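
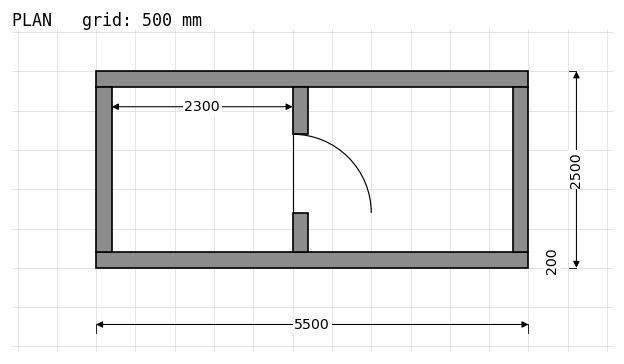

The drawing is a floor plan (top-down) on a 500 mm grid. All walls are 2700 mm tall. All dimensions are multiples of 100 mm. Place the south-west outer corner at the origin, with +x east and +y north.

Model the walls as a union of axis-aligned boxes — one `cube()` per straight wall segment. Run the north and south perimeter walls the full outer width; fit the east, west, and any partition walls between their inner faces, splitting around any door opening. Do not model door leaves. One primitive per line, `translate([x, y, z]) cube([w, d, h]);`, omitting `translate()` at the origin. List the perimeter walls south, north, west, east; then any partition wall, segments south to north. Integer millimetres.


cube([5500, 200, 2700]);
translate([0, 2300, 0]) cube([5500, 200, 2700]);
translate([0, 200, 0]) cube([200, 2100, 2700]);
translate([5300, 200, 0]) cube([200, 2100, 2700]);
translate([2500, 200, 0]) cube([200, 500, 2700]);
translate([2500, 1700, 0]) cube([200, 600, 2700]);


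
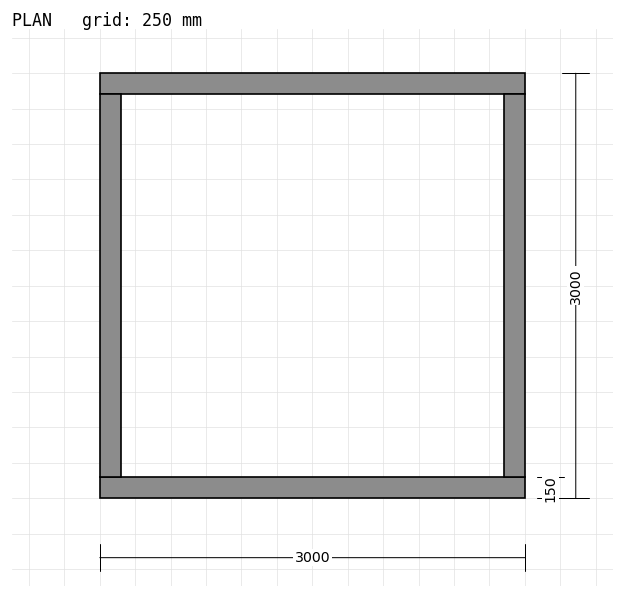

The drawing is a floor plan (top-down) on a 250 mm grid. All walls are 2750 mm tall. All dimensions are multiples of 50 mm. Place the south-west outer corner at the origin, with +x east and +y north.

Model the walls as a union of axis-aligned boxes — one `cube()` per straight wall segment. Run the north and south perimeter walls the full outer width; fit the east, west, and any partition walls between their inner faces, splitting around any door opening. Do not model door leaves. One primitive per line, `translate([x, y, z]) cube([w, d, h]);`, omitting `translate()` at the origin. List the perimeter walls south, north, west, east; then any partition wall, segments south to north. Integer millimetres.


cube([3000, 150, 2750]);
translate([0, 2850, 0]) cube([3000, 150, 2750]);
translate([0, 150, 0]) cube([150, 2700, 2750]);
translate([2850, 150, 0]) cube([150, 2700, 2750]);


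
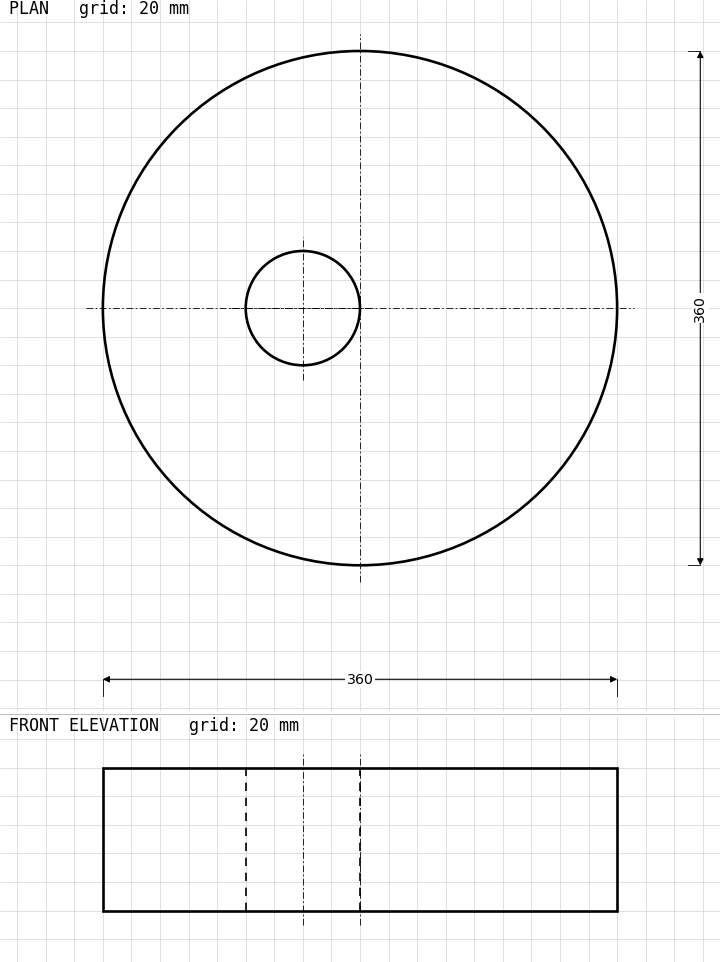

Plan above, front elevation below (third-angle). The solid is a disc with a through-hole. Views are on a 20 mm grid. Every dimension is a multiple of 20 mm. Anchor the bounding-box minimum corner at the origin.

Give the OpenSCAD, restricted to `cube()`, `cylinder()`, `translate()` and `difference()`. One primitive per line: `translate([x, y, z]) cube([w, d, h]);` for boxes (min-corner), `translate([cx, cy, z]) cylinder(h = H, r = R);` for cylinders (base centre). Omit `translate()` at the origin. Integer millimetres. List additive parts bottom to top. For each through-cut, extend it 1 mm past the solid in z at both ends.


difference() {
  translate([180, 180, 0]) cylinder(h = 100, r = 180);
  translate([140, 180, -1]) cylinder(h = 102, r = 40);
}


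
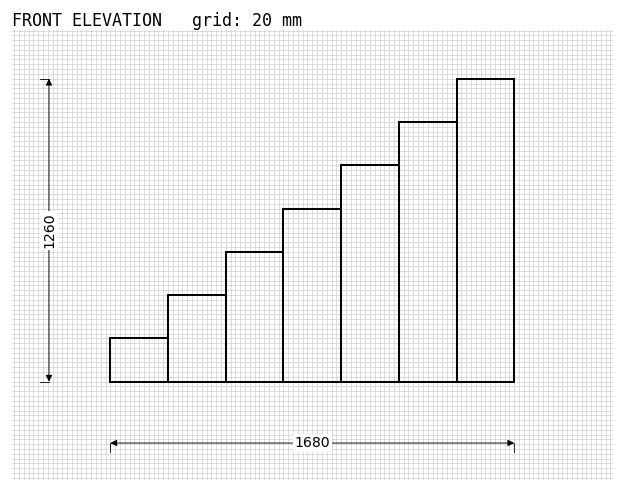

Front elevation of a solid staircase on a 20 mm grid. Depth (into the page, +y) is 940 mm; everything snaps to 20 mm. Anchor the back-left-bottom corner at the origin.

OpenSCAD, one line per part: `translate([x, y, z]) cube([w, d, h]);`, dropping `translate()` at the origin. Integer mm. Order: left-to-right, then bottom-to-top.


cube([240, 940, 180]);
translate([240, 0, 0]) cube([240, 940, 360]);
translate([480, 0, 0]) cube([240, 940, 540]);
translate([720, 0, 0]) cube([240, 940, 720]);
translate([960, 0, 0]) cube([240, 940, 900]);
translate([1200, 0, 0]) cube([240, 940, 1080]);
translate([1440, 0, 0]) cube([240, 940, 1260]);


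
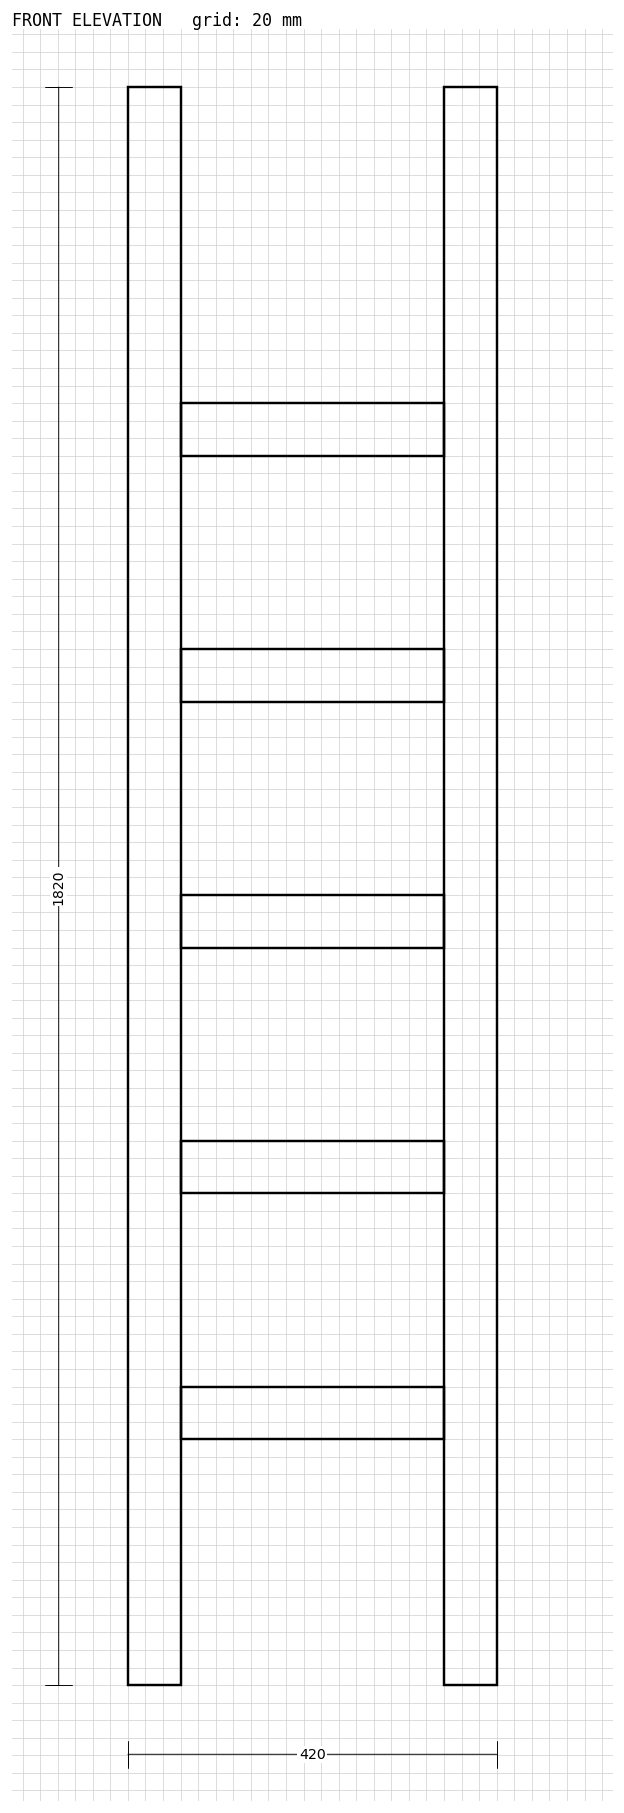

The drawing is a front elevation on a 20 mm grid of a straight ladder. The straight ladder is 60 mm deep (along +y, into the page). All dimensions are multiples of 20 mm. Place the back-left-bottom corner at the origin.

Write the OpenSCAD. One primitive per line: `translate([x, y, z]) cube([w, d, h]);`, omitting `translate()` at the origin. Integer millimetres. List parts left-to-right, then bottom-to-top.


cube([60, 60, 1820]);
translate([60, 0, 280]) cube([300, 60, 60]);
translate([60, 0, 560]) cube([300, 60, 60]);
translate([60, 0, 840]) cube([300, 60, 60]);
translate([60, 0, 1120]) cube([300, 60, 60]);
translate([60, 0, 1400]) cube([300, 60, 60]);
translate([360, 0, 0]) cube([60, 60, 1820]);


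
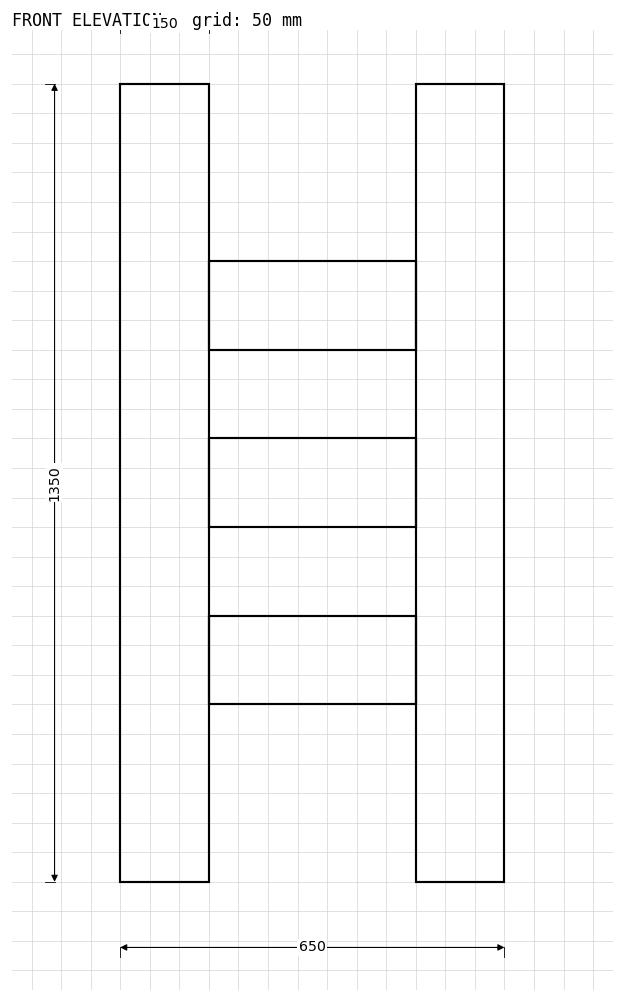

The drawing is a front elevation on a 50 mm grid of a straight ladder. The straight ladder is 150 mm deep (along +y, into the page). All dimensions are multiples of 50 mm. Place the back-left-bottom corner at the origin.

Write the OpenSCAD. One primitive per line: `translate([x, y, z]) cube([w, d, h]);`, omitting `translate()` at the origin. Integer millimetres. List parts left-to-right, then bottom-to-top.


cube([150, 150, 1350]);
translate([150, 0, 300]) cube([350, 150, 150]);
translate([150, 0, 600]) cube([350, 150, 150]);
translate([150, 0, 900]) cube([350, 150, 150]);
translate([500, 0, 0]) cube([150, 150, 1350]);


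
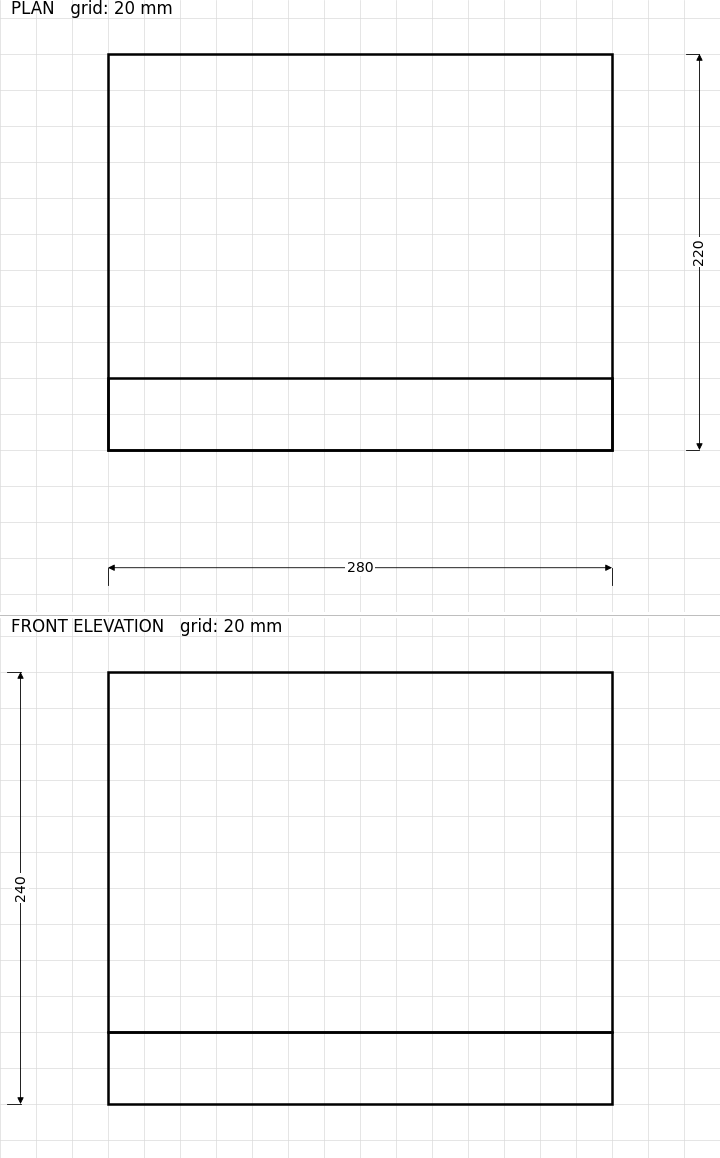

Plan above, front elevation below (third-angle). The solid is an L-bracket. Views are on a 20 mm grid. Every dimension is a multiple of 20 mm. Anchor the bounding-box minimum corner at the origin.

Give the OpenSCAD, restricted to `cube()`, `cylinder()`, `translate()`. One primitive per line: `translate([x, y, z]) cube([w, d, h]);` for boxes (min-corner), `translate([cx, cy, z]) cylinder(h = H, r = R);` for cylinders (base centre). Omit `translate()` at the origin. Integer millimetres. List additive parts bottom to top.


cube([280, 220, 40]);
translate([0, 0, 40]) cube([280, 40, 200]);


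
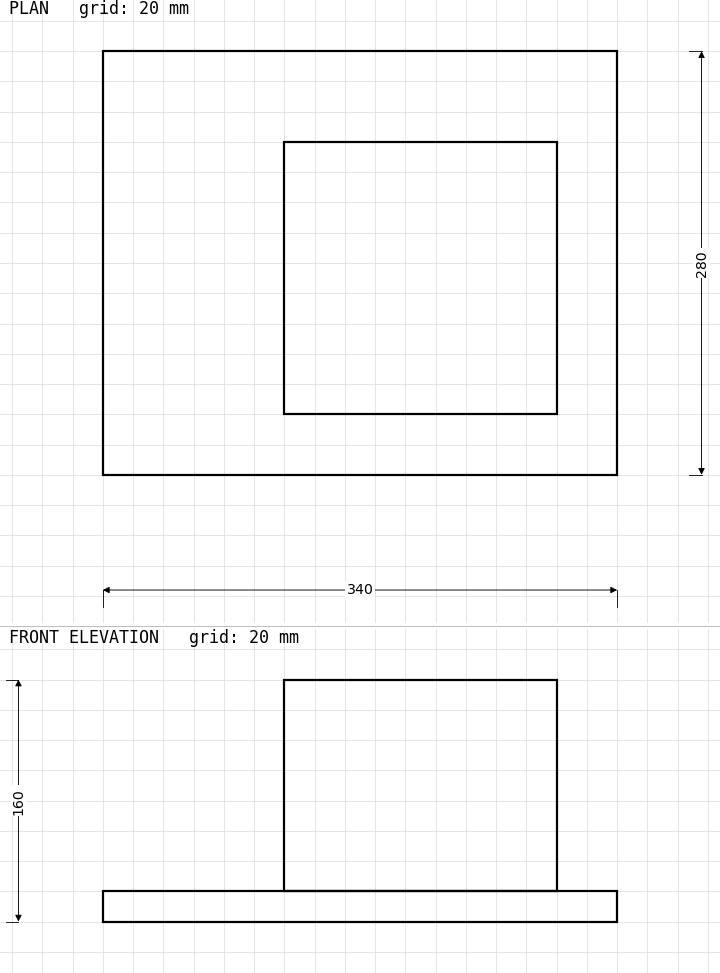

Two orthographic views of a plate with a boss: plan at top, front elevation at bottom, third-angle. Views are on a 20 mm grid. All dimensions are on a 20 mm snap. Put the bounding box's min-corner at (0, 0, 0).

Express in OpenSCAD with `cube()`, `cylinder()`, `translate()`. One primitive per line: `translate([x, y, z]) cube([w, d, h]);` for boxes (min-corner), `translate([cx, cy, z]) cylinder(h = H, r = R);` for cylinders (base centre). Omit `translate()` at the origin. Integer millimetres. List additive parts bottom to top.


cube([340, 280, 20]);
translate([120, 40, 20]) cube([180, 180, 140]);


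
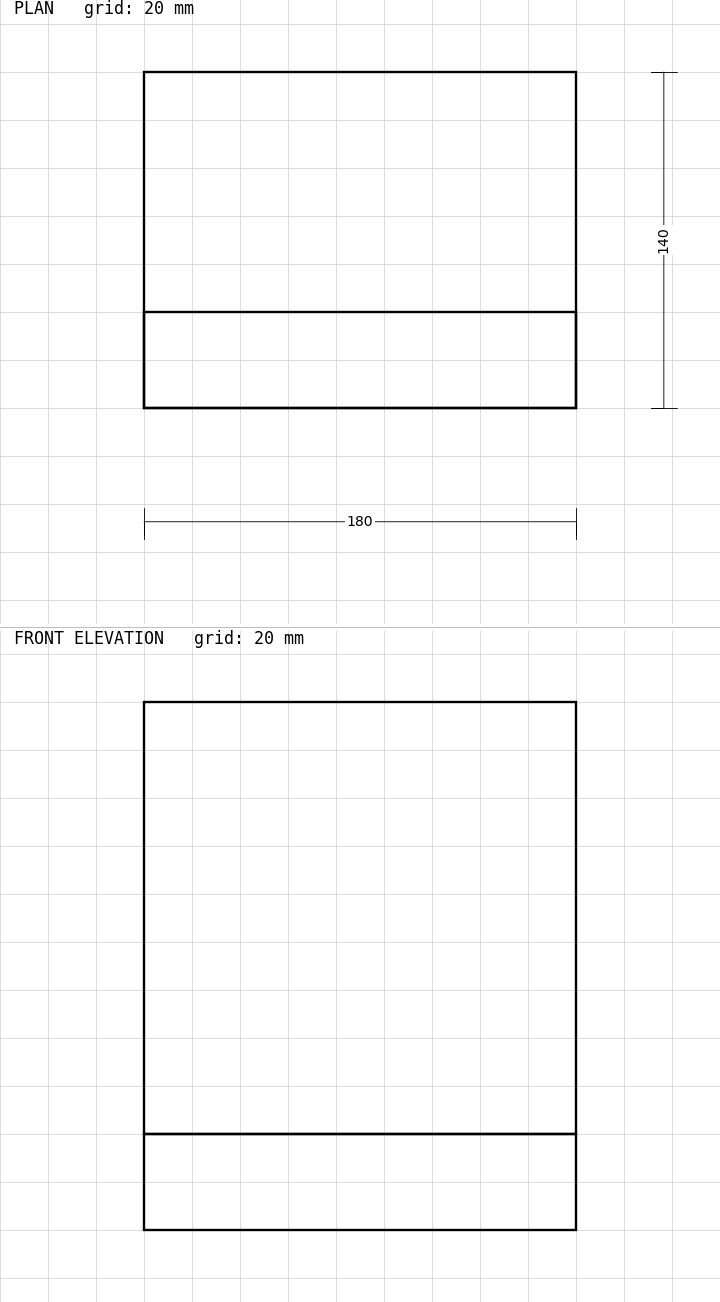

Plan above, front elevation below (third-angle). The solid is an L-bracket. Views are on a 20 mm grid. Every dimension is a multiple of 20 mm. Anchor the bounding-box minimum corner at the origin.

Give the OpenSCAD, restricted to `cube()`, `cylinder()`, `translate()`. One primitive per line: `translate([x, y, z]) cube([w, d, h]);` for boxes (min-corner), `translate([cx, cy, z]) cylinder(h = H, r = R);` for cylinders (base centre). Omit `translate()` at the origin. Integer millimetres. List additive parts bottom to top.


cube([180, 140, 40]);
translate([0, 0, 40]) cube([180, 40, 180]);


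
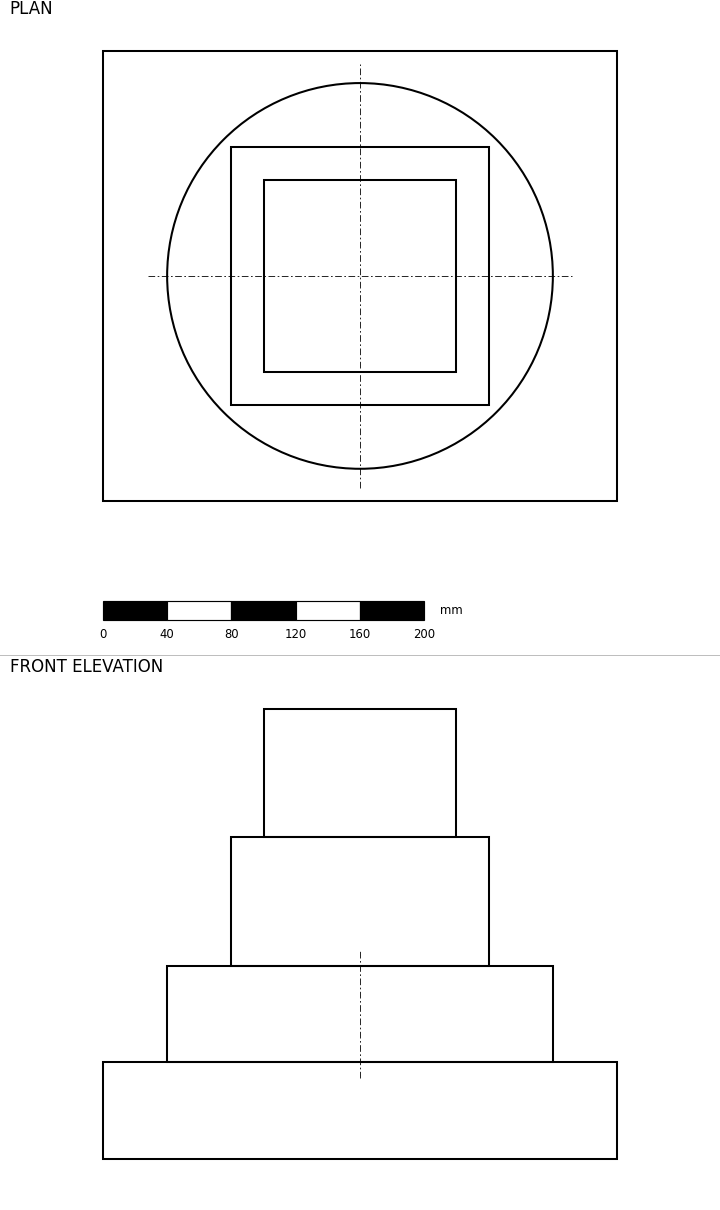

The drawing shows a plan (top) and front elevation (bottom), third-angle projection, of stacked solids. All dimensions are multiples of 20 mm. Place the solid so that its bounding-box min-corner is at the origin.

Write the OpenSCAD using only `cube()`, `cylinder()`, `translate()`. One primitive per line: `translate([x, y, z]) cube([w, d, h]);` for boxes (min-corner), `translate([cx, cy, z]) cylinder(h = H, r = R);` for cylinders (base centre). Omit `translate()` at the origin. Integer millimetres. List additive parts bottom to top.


cube([320, 280, 60]);
translate([160, 140, 60]) cylinder(h = 60, r = 120);
translate([80, 60, 120]) cube([160, 160, 80]);
translate([100, 80, 200]) cube([120, 120, 80]);


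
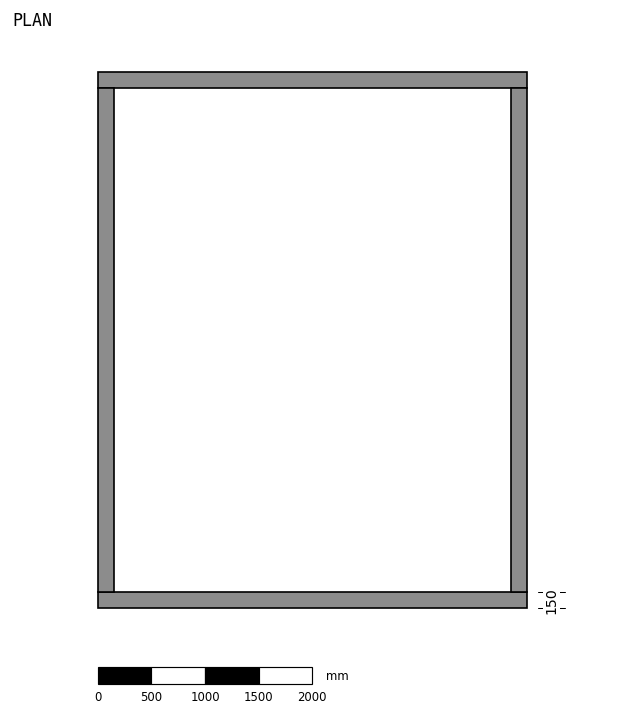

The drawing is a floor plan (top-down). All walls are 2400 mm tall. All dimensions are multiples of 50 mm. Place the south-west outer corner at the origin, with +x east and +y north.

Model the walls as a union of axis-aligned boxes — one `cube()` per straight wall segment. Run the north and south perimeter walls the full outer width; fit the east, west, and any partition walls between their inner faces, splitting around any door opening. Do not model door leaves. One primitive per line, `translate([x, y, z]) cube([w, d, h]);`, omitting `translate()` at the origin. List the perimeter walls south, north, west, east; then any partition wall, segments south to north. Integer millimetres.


cube([4000, 150, 2400]);
translate([0, 4850, 0]) cube([4000, 150, 2400]);
translate([0, 150, 0]) cube([150, 4700, 2400]);
translate([3850, 150, 0]) cube([150, 4700, 2400]);


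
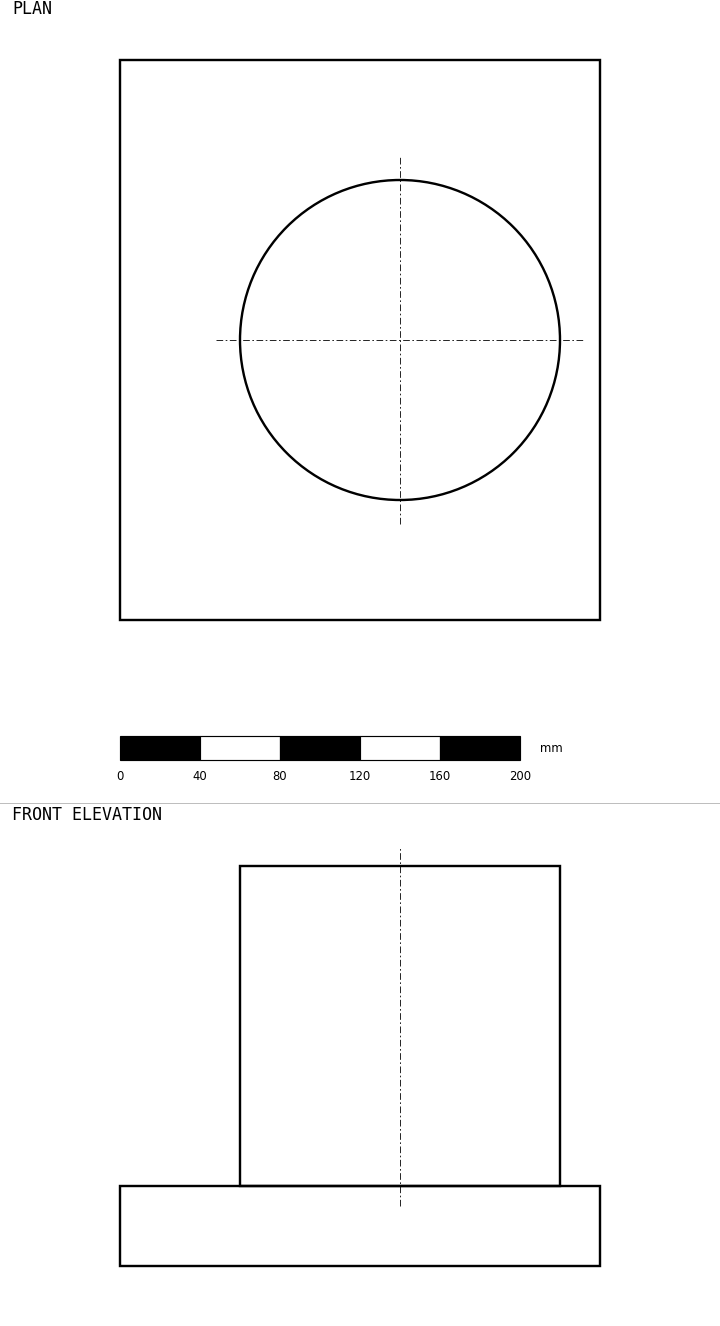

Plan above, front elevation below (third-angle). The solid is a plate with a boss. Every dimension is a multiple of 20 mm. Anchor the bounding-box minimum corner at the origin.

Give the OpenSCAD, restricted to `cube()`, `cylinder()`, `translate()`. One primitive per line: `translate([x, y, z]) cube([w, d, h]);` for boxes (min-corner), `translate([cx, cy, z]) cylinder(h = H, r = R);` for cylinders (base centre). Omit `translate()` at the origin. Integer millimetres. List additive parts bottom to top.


cube([240, 280, 40]);
translate([140, 140, 40]) cylinder(h = 160, r = 80);


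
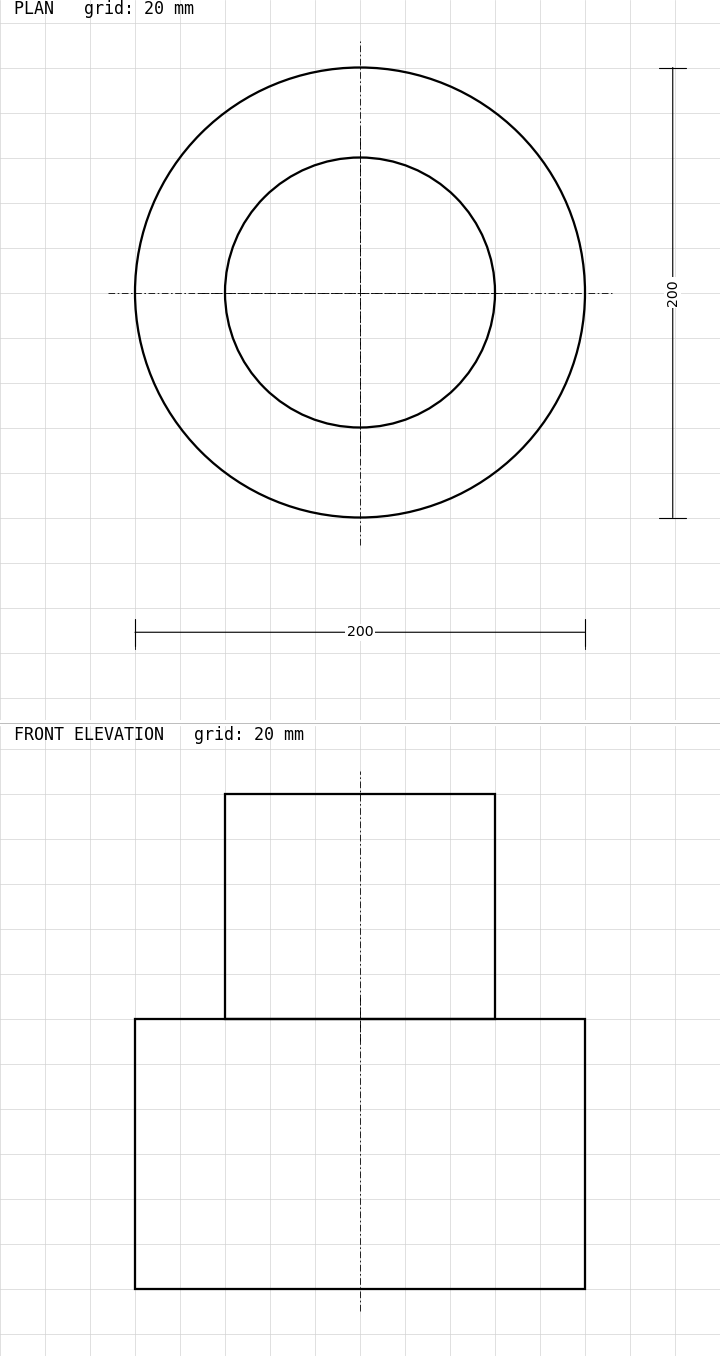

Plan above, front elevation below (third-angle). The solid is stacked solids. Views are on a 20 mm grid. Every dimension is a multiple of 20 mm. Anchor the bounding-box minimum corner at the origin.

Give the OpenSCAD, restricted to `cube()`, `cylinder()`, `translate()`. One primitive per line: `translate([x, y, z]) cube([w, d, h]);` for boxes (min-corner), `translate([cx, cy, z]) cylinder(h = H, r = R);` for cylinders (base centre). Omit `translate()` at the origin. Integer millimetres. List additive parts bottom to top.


translate([100, 100, 0]) cylinder(h = 120, r = 100);
translate([100, 100, 120]) cylinder(h = 100, r = 60);


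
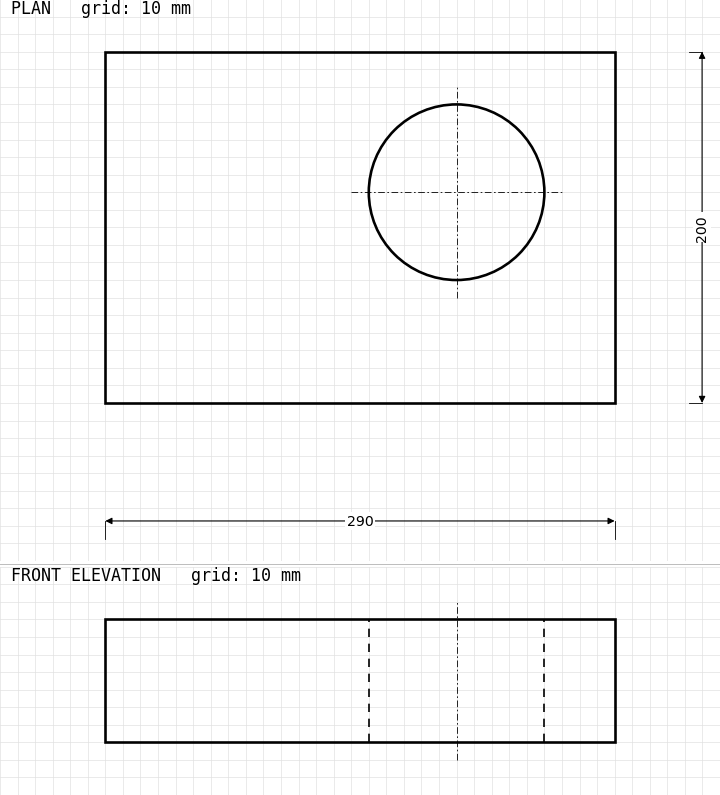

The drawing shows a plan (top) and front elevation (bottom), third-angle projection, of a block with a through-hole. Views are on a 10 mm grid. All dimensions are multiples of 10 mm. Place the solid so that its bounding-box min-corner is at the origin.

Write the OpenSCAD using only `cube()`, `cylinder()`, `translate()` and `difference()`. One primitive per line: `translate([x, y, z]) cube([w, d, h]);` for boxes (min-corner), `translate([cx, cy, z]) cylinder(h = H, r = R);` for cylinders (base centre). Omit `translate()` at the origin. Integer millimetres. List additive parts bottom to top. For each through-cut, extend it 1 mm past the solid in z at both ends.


difference() {
  cube([290, 200, 70]);
  translate([200, 120, -1]) cylinder(h = 72, r = 50);
}


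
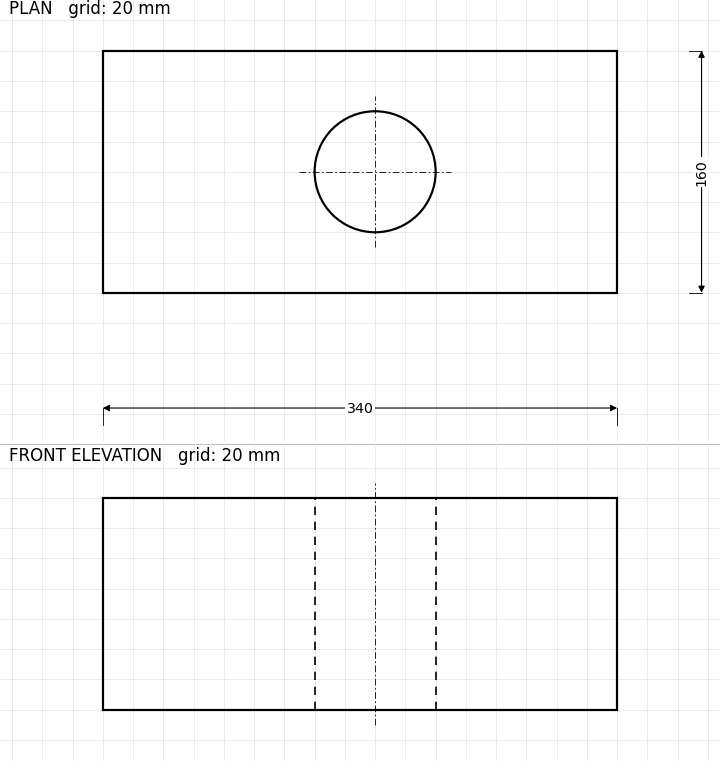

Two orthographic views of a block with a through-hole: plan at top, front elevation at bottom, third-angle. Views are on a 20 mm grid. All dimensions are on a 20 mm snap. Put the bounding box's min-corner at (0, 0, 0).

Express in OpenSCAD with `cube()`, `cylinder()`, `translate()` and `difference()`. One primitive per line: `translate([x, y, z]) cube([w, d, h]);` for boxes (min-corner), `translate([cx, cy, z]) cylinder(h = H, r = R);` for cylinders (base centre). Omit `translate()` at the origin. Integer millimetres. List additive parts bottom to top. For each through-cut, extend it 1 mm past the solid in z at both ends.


difference() {
  cube([340, 160, 140]);
  translate([180, 80, -1]) cylinder(h = 142, r = 40);
}


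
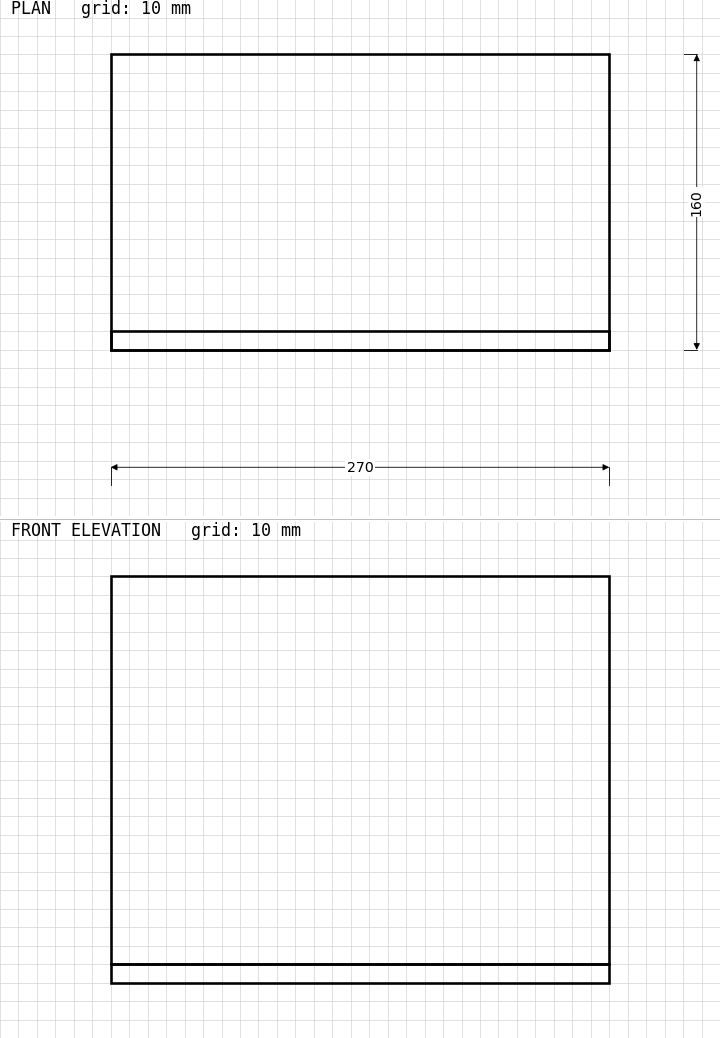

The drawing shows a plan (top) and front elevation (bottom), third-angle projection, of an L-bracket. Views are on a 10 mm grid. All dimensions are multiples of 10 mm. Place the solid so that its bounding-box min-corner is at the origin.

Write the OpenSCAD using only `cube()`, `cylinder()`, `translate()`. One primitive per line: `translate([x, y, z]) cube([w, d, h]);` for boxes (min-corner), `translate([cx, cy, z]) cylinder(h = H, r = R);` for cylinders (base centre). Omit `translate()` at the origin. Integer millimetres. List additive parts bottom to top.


cube([270, 160, 10]);
translate([0, 0, 10]) cube([270, 10, 210]);


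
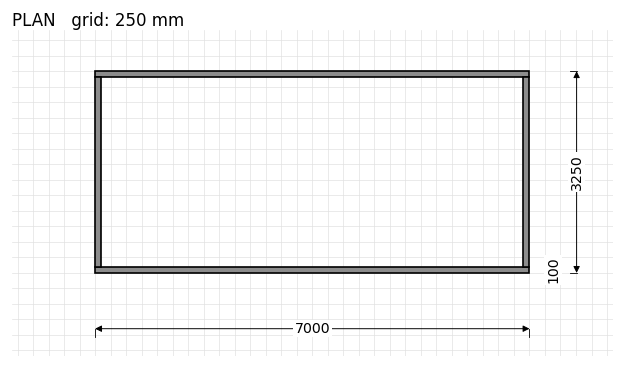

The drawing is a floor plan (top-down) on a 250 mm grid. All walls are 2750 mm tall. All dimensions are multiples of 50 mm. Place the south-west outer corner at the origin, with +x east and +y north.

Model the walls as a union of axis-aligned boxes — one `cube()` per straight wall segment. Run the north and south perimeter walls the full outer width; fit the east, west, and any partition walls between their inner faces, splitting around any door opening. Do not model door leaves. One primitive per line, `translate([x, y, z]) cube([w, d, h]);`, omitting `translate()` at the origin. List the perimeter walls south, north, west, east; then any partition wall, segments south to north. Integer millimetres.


cube([7000, 100, 2750]);
translate([0, 3150, 0]) cube([7000, 100, 2750]);
translate([0, 100, 0]) cube([100, 3050, 2750]);
translate([6900, 100, 0]) cube([100, 3050, 2750]);


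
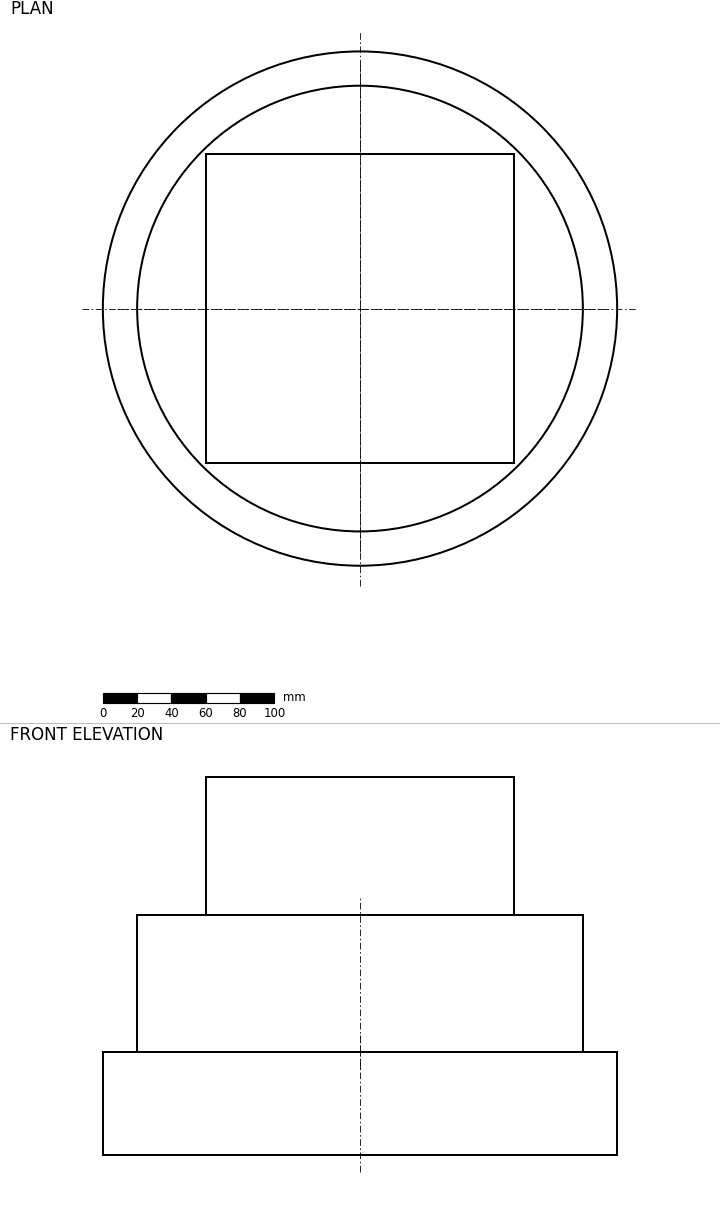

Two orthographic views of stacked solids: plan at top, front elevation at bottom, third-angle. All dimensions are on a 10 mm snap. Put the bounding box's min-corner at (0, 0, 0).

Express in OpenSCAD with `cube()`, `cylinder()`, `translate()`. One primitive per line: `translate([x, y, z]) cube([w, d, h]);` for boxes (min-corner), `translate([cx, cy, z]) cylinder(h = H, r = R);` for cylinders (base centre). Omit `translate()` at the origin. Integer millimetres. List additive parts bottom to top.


translate([150, 150, 0]) cylinder(h = 60, r = 150);
translate([150, 150, 60]) cylinder(h = 80, r = 130);
translate([60, 60, 140]) cube([180, 180, 80]);


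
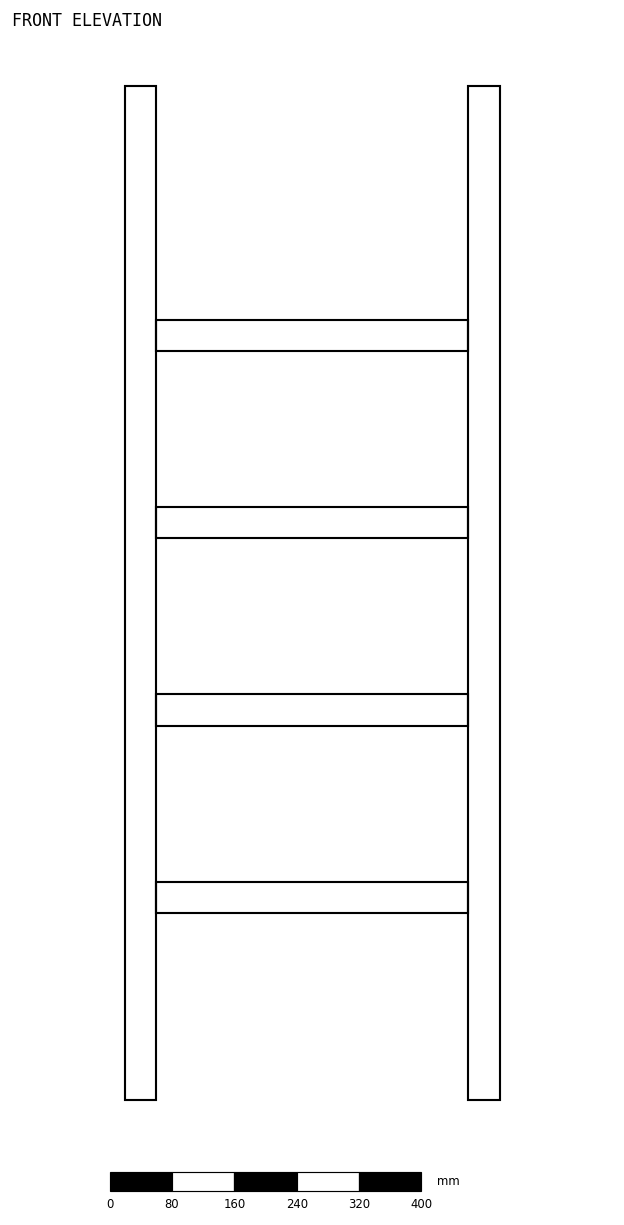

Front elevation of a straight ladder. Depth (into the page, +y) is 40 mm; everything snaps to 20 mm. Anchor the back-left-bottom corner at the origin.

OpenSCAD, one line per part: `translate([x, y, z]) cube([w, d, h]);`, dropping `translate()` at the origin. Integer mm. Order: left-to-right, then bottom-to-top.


cube([40, 40, 1300]);
translate([40, 0, 240]) cube([400, 40, 40]);
translate([40, 0, 480]) cube([400, 40, 40]);
translate([40, 0, 720]) cube([400, 40, 40]);
translate([40, 0, 960]) cube([400, 40, 40]);
translate([440, 0, 0]) cube([40, 40, 1300]);


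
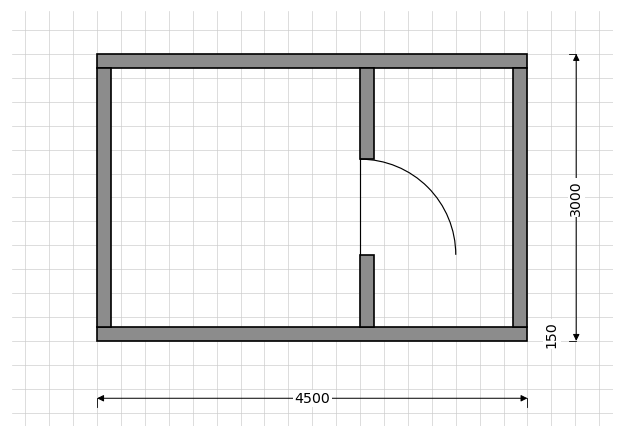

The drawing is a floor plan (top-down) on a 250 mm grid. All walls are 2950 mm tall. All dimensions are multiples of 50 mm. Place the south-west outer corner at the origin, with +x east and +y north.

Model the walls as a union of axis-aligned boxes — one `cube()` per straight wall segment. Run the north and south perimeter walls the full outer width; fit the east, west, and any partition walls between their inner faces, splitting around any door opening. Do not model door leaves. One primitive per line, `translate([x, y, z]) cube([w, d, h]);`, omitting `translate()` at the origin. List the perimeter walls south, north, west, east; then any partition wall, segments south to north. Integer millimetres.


cube([4500, 150, 2950]);
translate([0, 2850, 0]) cube([4500, 150, 2950]);
translate([0, 150, 0]) cube([150, 2700, 2950]);
translate([4350, 150, 0]) cube([150, 2700, 2950]);
translate([2750, 150, 0]) cube([150, 750, 2950]);
translate([2750, 1900, 0]) cube([150, 950, 2950]);


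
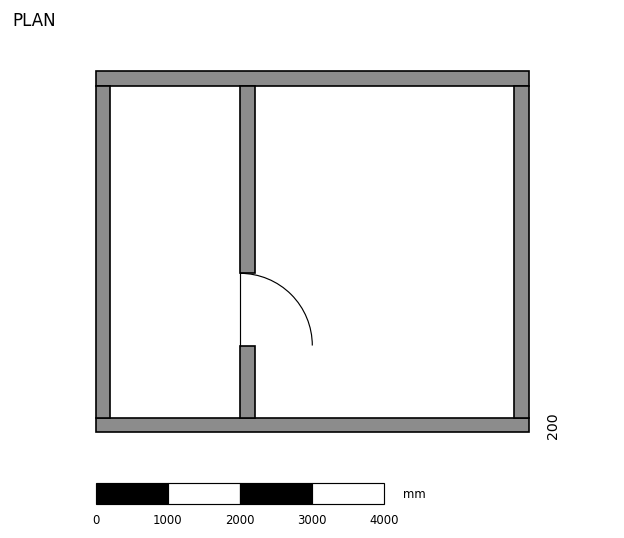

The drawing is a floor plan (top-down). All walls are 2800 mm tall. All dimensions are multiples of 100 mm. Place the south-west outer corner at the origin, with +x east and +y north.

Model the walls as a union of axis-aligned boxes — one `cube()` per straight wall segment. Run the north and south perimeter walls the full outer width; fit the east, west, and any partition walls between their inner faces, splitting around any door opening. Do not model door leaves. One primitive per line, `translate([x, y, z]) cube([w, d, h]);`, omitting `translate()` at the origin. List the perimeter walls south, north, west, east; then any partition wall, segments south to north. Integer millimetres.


cube([6000, 200, 2800]);
translate([0, 4800, 0]) cube([6000, 200, 2800]);
translate([0, 200, 0]) cube([200, 4600, 2800]);
translate([5800, 200, 0]) cube([200, 4600, 2800]);
translate([2000, 200, 0]) cube([200, 1000, 2800]);
translate([2000, 2200, 0]) cube([200, 2600, 2800]);


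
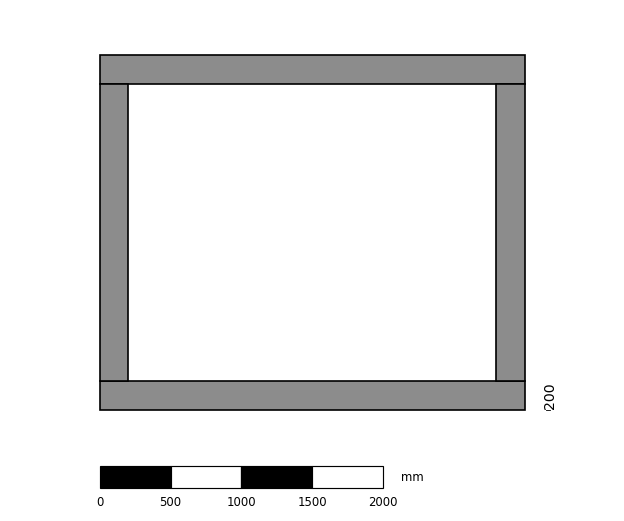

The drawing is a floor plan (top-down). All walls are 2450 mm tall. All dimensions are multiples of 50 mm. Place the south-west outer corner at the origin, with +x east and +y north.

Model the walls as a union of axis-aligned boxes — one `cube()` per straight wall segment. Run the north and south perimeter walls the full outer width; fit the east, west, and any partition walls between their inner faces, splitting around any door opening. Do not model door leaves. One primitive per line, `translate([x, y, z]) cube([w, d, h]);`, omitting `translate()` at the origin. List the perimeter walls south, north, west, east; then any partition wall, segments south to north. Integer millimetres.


cube([3000, 200, 2450]);
translate([0, 2300, 0]) cube([3000, 200, 2450]);
translate([0, 200, 0]) cube([200, 2100, 2450]);
translate([2800, 200, 0]) cube([200, 2100, 2450]);


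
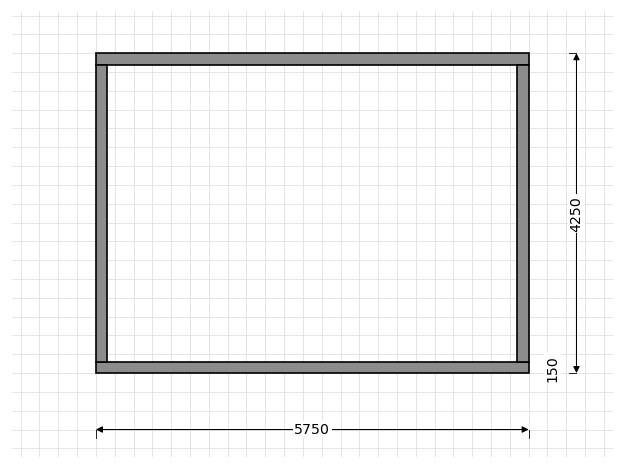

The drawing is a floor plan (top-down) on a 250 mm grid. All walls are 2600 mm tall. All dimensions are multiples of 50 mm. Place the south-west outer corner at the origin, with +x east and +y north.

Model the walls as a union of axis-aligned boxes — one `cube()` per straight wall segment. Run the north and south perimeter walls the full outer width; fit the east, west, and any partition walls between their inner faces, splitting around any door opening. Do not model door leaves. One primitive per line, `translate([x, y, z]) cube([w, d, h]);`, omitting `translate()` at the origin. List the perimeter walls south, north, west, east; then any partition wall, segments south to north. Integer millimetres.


cube([5750, 150, 2600]);
translate([0, 4100, 0]) cube([5750, 150, 2600]);
translate([0, 150, 0]) cube([150, 3950, 2600]);
translate([5600, 150, 0]) cube([150, 3950, 2600]);


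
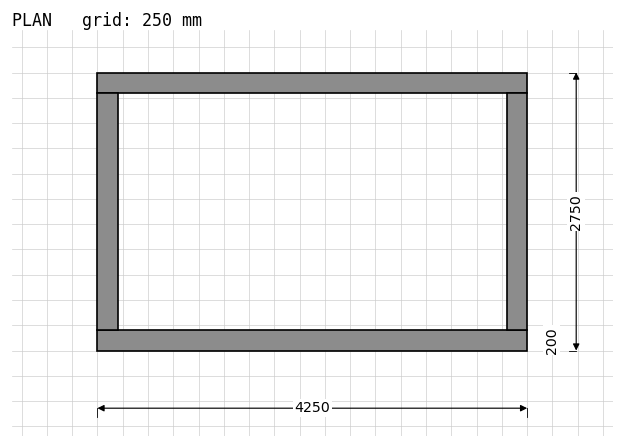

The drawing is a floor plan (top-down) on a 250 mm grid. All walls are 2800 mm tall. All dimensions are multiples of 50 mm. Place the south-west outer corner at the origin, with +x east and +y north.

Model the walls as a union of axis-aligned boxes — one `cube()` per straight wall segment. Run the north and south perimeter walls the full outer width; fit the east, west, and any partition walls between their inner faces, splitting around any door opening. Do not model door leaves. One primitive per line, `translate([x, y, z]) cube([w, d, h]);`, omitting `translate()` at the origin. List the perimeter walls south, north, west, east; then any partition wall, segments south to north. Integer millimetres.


cube([4250, 200, 2800]);
translate([0, 2550, 0]) cube([4250, 200, 2800]);
translate([0, 200, 0]) cube([200, 2350, 2800]);
translate([4050, 200, 0]) cube([200, 2350, 2800]);


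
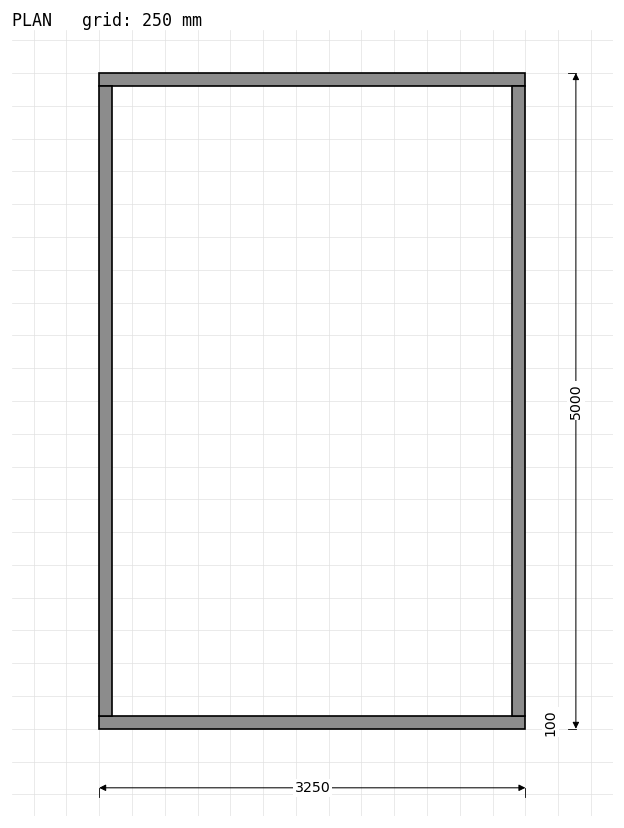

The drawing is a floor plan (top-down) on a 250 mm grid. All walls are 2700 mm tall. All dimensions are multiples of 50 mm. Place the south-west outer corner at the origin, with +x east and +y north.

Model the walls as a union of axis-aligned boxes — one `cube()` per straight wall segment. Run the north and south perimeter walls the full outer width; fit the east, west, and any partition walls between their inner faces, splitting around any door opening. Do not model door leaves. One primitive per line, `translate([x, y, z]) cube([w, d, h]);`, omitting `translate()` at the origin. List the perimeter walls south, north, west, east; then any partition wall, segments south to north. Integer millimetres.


cube([3250, 100, 2700]);
translate([0, 4900, 0]) cube([3250, 100, 2700]);
translate([0, 100, 0]) cube([100, 4800, 2700]);
translate([3150, 100, 0]) cube([100, 4800, 2700]);


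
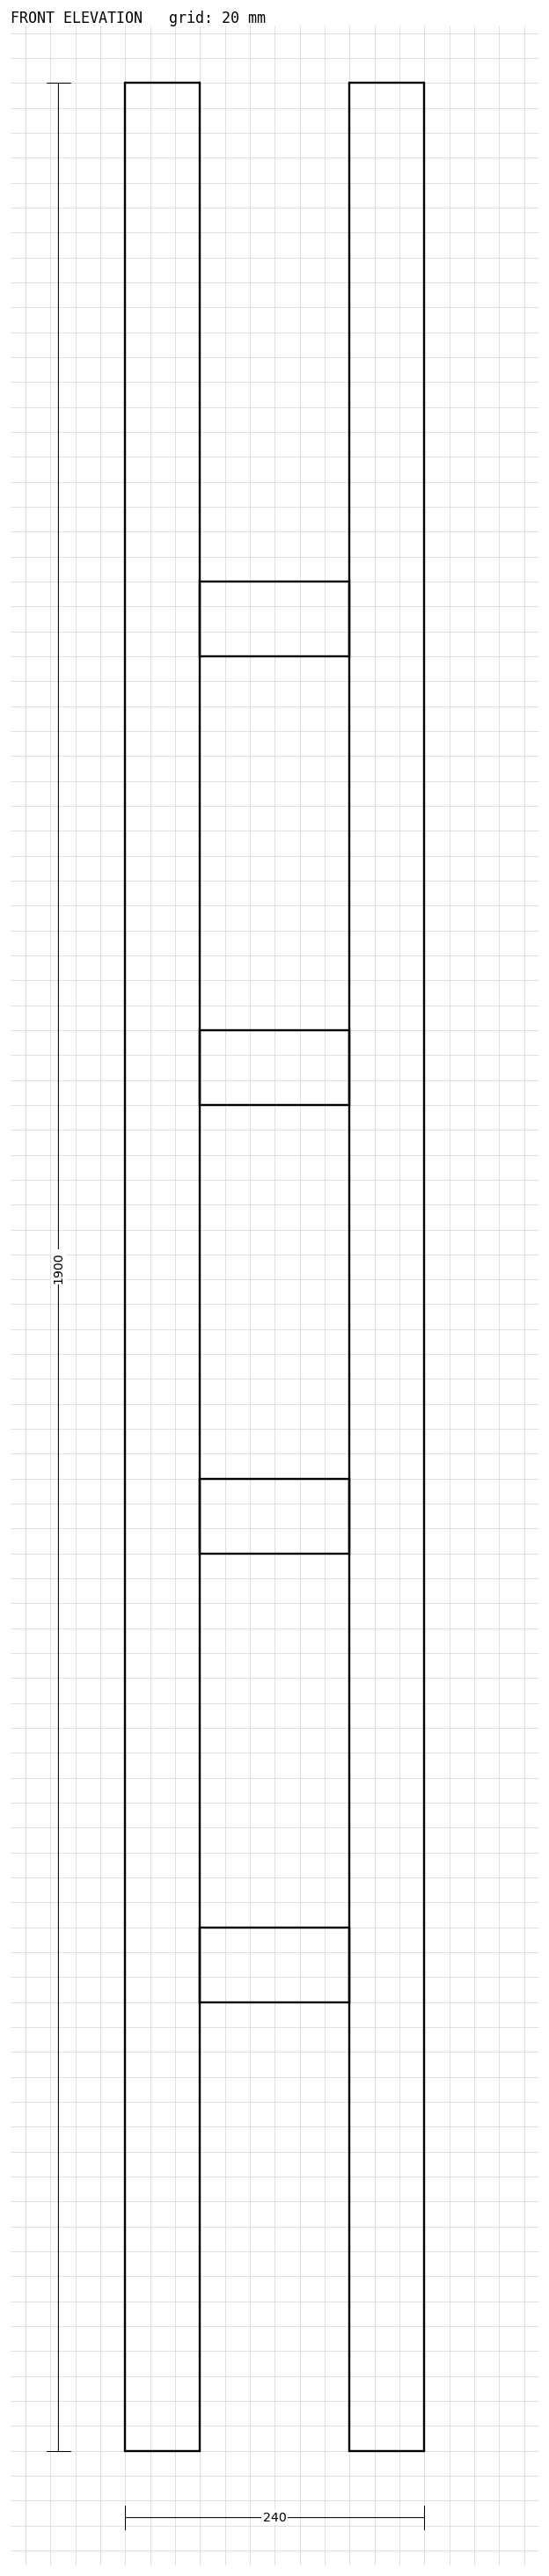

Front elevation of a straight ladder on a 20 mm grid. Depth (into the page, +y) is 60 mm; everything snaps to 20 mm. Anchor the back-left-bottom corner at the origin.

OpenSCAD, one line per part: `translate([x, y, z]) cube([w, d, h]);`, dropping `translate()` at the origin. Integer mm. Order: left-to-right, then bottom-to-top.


cube([60, 60, 1900]);
translate([60, 0, 360]) cube([120, 60, 60]);
translate([60, 0, 720]) cube([120, 60, 60]);
translate([60, 0, 1080]) cube([120, 60, 60]);
translate([60, 0, 1440]) cube([120, 60, 60]);
translate([180, 0, 0]) cube([60, 60, 1900]);


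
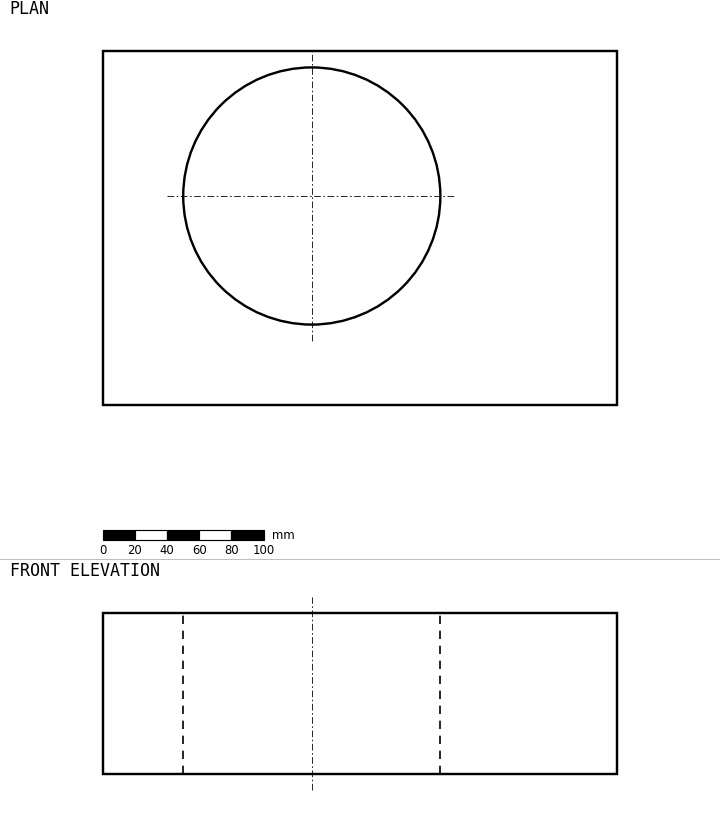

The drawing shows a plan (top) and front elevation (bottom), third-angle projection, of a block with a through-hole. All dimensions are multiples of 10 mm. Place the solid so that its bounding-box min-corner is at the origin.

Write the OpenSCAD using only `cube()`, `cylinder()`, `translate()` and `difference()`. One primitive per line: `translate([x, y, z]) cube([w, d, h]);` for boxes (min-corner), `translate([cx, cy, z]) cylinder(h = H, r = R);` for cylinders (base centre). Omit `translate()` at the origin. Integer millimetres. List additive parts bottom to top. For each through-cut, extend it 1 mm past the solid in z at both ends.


difference() {
  cube([320, 220, 100]);
  translate([130, 130, -1]) cylinder(h = 102, r = 80);
}


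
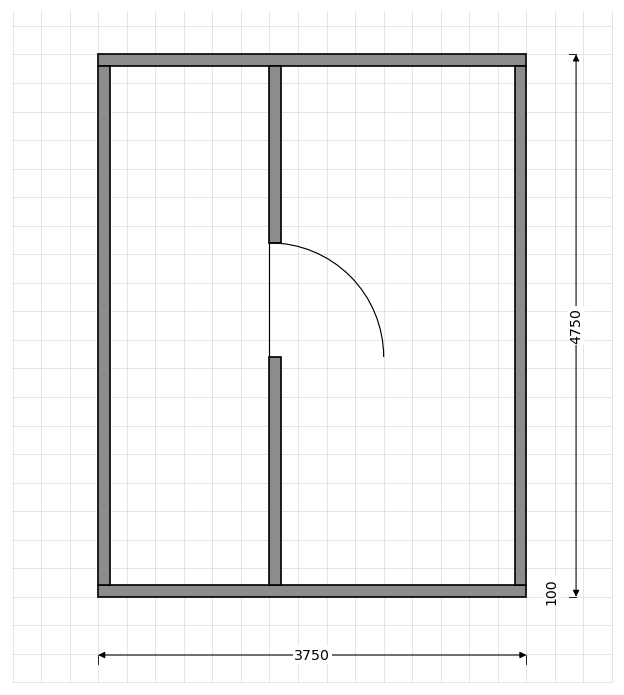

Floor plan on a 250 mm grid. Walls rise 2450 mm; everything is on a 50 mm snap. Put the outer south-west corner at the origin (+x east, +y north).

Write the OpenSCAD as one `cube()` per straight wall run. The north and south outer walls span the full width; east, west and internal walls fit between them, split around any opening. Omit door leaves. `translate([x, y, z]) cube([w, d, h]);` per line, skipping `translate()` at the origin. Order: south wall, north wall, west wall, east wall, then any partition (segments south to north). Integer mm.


cube([3750, 100, 2450]);
translate([0, 4650, 0]) cube([3750, 100, 2450]);
translate([0, 100, 0]) cube([100, 4550, 2450]);
translate([3650, 100, 0]) cube([100, 4550, 2450]);
translate([1500, 100, 0]) cube([100, 2000, 2450]);
translate([1500, 3100, 0]) cube([100, 1550, 2450]);


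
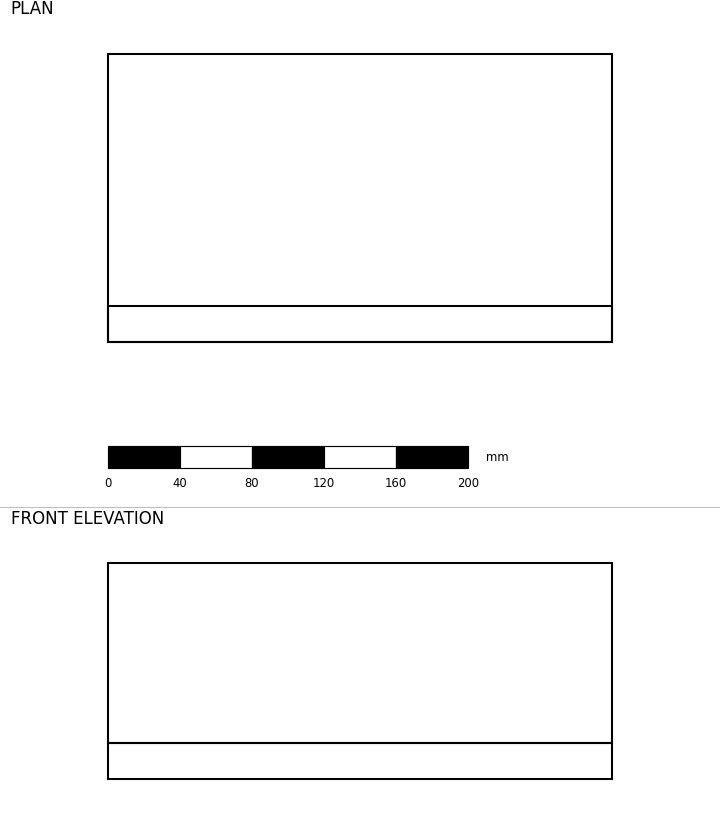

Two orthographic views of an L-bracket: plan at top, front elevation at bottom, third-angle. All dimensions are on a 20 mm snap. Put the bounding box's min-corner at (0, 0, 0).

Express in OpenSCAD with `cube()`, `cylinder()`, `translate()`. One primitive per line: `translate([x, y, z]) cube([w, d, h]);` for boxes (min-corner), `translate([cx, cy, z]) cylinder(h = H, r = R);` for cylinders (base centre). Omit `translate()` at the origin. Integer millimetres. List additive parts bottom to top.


cube([280, 160, 20]);
translate([0, 0, 20]) cube([280, 20, 100]);


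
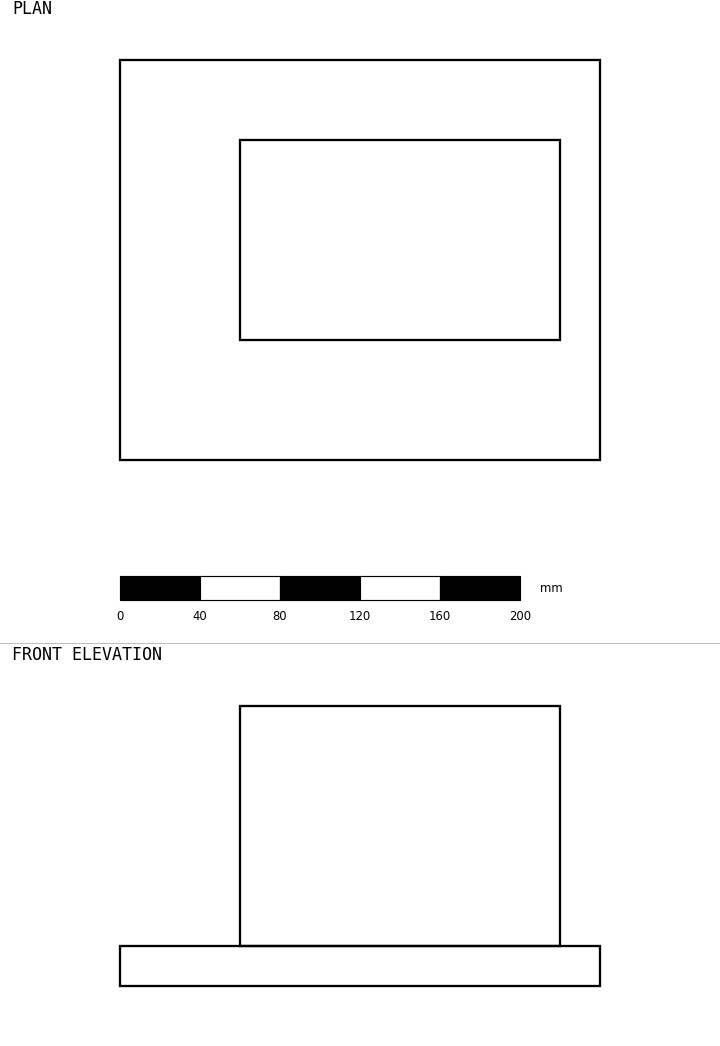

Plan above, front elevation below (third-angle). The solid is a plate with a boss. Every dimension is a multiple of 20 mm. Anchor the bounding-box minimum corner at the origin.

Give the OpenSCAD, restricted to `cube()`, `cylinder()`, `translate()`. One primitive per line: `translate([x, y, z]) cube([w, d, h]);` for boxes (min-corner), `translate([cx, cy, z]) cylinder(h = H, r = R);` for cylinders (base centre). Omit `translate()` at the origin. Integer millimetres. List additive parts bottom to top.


cube([240, 200, 20]);
translate([60, 60, 20]) cube([160, 100, 120]);


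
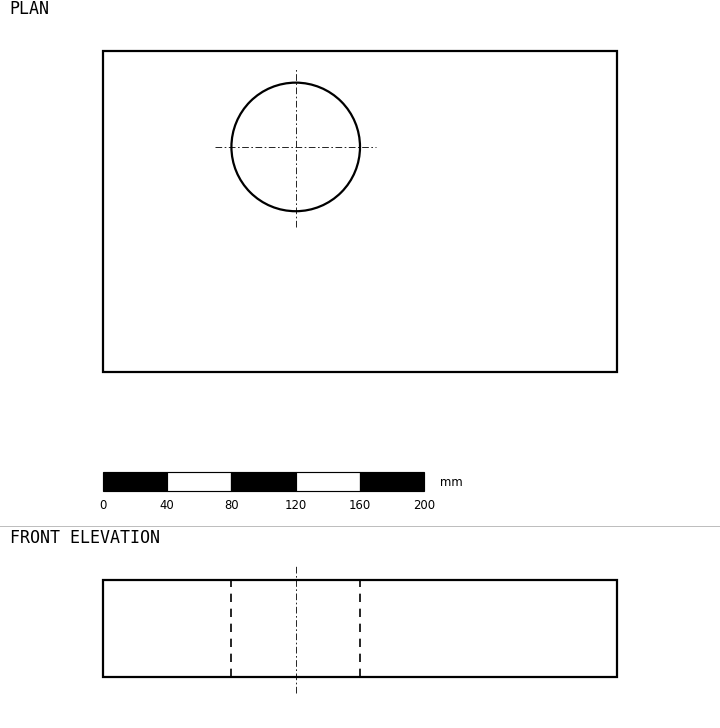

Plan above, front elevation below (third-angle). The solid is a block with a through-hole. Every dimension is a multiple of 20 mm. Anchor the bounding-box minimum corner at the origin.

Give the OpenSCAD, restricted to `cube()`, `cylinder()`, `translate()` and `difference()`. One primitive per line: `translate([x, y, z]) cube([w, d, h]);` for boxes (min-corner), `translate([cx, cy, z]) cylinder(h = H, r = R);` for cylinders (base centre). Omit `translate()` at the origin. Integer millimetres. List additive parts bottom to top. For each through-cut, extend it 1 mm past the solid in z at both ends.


difference() {
  cube([320, 200, 60]);
  translate([120, 140, -1]) cylinder(h = 62, r = 40);
}


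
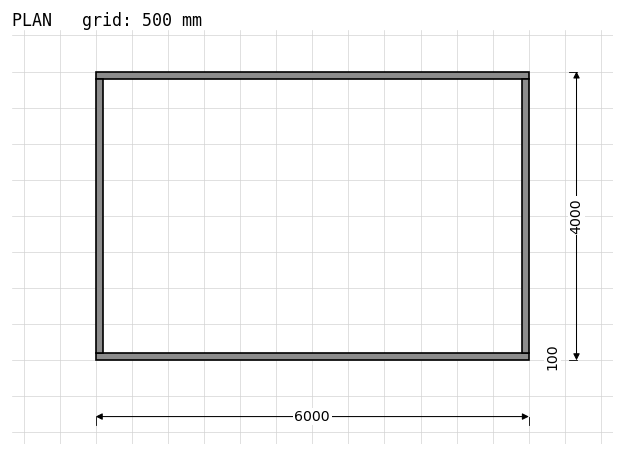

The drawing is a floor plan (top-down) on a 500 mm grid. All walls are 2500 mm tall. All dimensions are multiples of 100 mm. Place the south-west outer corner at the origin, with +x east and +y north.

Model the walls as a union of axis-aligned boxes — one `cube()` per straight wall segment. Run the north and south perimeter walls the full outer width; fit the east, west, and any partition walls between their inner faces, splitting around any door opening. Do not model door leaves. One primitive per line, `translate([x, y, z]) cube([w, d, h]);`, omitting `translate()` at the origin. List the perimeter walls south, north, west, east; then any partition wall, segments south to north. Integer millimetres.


cube([6000, 100, 2500]);
translate([0, 3900, 0]) cube([6000, 100, 2500]);
translate([0, 100, 0]) cube([100, 3800, 2500]);
translate([5900, 100, 0]) cube([100, 3800, 2500]);


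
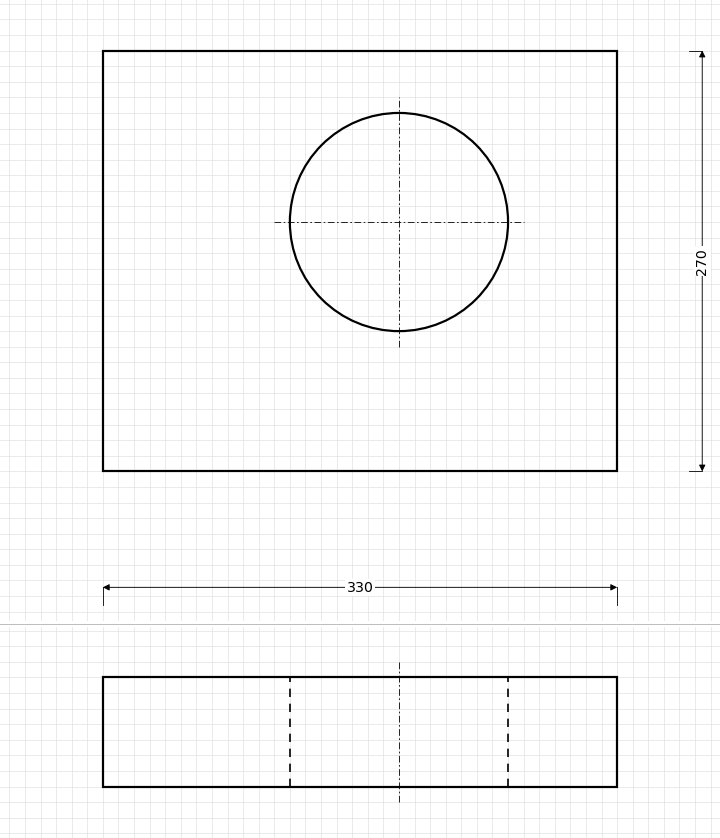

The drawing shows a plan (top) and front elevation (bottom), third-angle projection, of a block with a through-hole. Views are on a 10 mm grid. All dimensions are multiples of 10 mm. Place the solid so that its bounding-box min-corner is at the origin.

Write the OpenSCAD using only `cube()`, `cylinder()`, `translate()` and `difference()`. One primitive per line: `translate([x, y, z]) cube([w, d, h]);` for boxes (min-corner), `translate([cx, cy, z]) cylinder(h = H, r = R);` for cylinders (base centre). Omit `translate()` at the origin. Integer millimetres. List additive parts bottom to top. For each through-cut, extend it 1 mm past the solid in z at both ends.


difference() {
  cube([330, 270, 70]);
  translate([190, 160, -1]) cylinder(h = 72, r = 70);
}


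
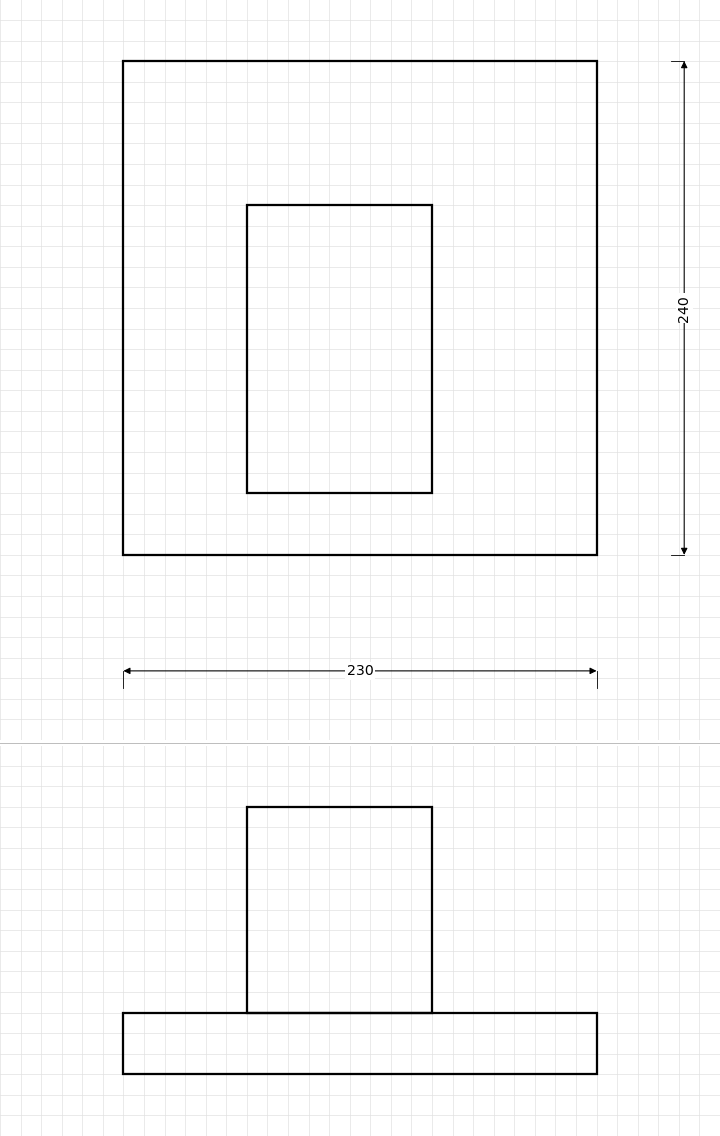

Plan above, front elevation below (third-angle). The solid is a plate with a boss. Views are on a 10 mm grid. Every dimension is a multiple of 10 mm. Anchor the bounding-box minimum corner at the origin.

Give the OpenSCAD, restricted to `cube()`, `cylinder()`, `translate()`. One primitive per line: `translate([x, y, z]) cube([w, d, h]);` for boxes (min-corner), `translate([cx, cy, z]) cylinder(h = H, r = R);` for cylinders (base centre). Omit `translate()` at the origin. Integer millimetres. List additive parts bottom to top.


cube([230, 240, 30]);
translate([60, 30, 30]) cube([90, 140, 100]);


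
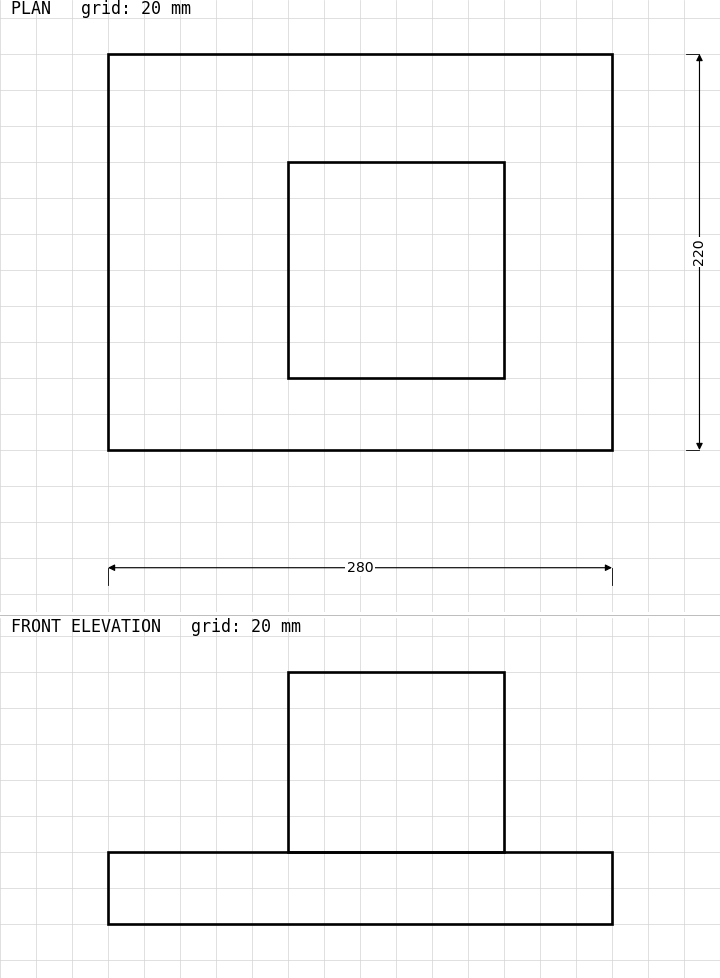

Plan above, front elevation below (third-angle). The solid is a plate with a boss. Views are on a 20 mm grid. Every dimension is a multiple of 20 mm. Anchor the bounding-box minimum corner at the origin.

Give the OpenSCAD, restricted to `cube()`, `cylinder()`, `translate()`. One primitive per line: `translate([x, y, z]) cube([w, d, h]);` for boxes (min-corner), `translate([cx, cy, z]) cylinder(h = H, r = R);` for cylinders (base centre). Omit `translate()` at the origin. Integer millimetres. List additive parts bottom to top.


cube([280, 220, 40]);
translate([100, 40, 40]) cube([120, 120, 100]);


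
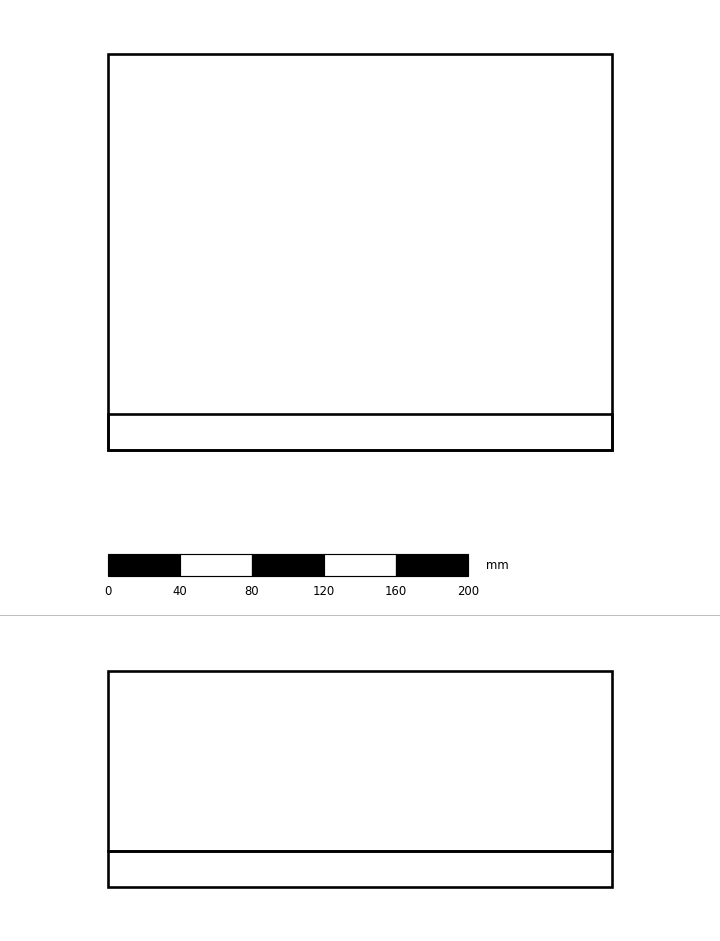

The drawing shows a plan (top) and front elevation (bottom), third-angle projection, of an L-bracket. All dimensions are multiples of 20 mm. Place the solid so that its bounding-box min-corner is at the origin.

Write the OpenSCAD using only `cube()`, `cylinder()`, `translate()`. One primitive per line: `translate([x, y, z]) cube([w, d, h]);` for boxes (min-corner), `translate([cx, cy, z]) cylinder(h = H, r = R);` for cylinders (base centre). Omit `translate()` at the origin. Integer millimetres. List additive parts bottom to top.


cube([280, 220, 20]);
translate([0, 0, 20]) cube([280, 20, 100]);
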